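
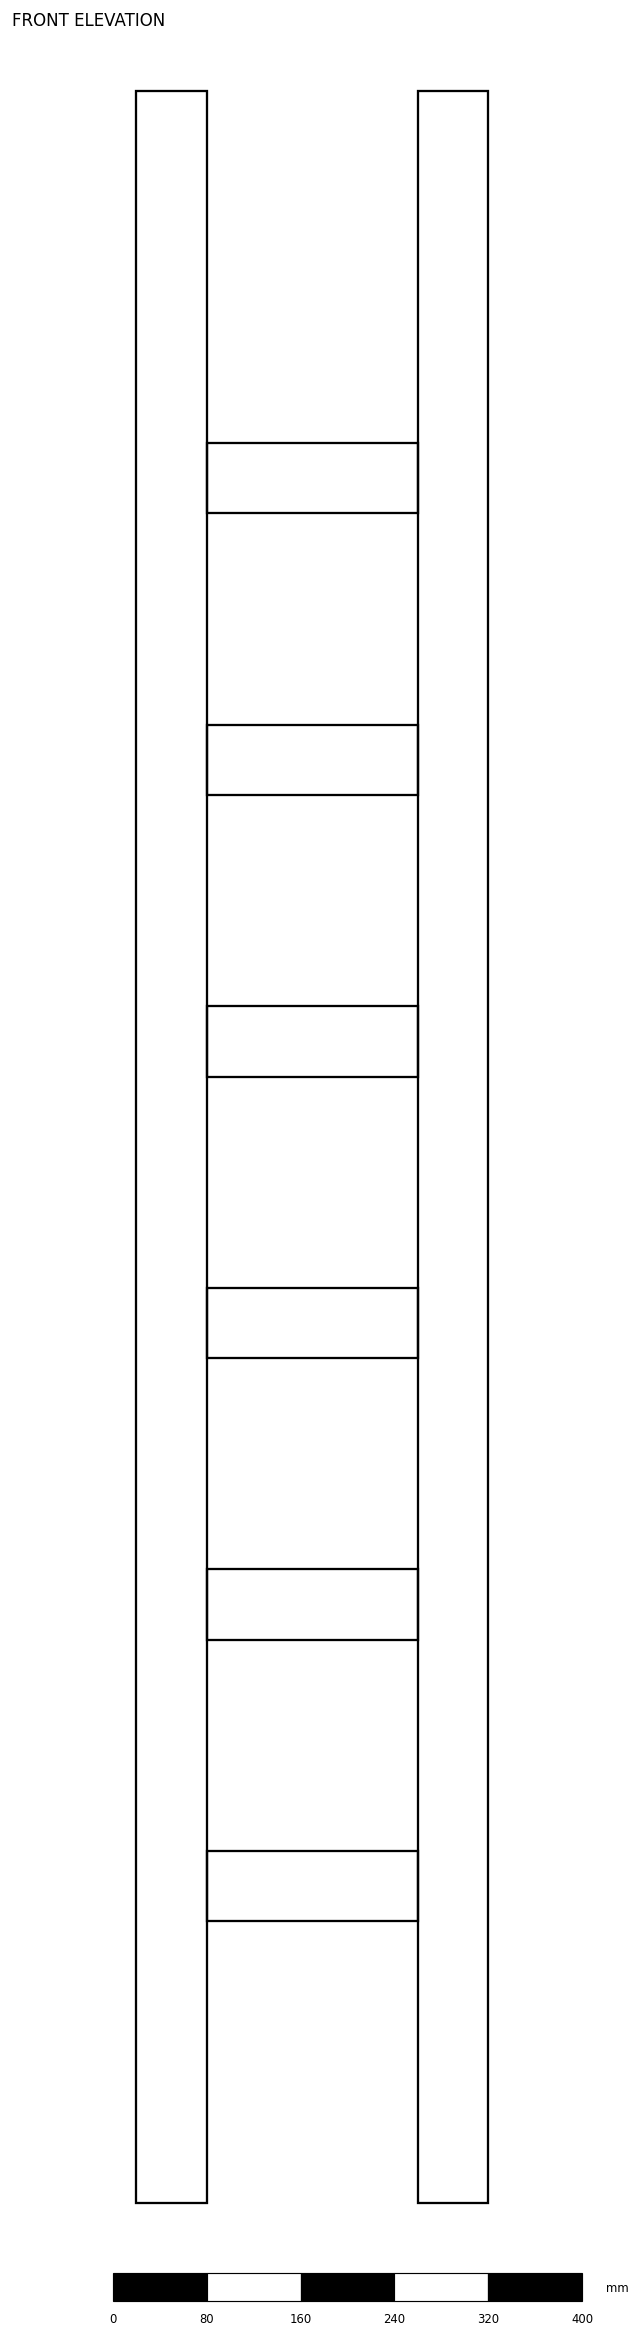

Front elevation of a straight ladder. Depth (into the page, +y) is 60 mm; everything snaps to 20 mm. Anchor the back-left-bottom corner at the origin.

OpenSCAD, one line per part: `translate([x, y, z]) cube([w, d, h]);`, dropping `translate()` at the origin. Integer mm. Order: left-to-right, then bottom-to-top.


cube([60, 60, 1800]);
translate([60, 0, 240]) cube([180, 60, 60]);
translate([60, 0, 480]) cube([180, 60, 60]);
translate([60, 0, 720]) cube([180, 60, 60]);
translate([60, 0, 960]) cube([180, 60, 60]);
translate([60, 0, 1200]) cube([180, 60, 60]);
translate([60, 0, 1440]) cube([180, 60, 60]);
translate([240, 0, 0]) cube([60, 60, 1800]);


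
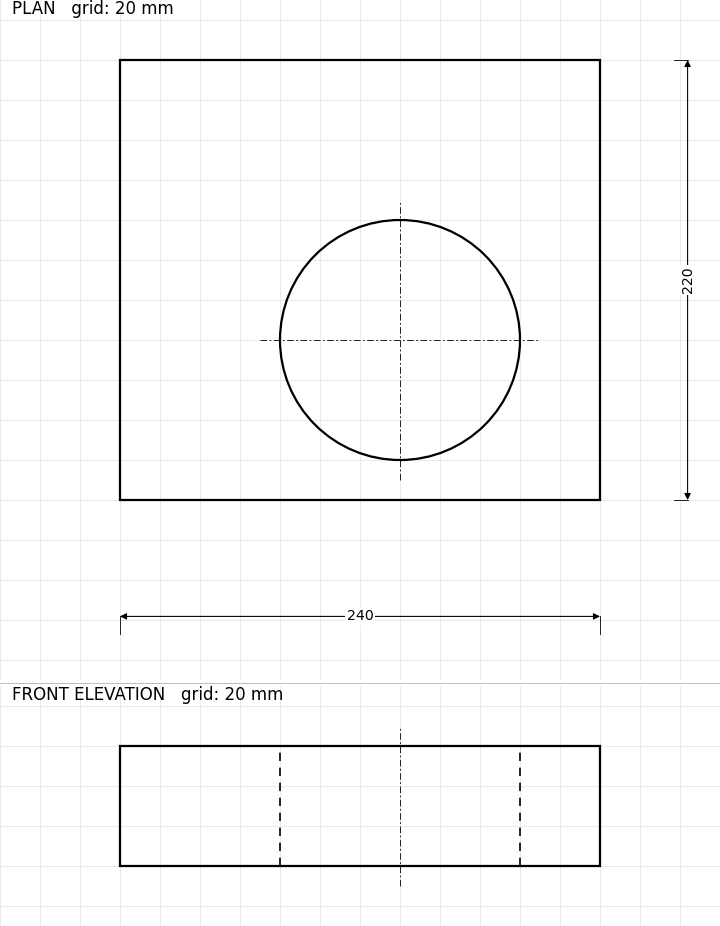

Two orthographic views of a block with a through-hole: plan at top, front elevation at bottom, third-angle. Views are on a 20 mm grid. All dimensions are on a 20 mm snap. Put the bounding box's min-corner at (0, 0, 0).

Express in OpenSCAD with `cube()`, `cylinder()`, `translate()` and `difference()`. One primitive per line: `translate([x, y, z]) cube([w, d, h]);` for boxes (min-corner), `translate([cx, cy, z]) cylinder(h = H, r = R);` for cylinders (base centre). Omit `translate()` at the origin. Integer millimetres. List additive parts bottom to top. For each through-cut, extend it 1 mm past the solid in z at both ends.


difference() {
  cube([240, 220, 60]);
  translate([140, 80, -1]) cylinder(h = 62, r = 60);
}


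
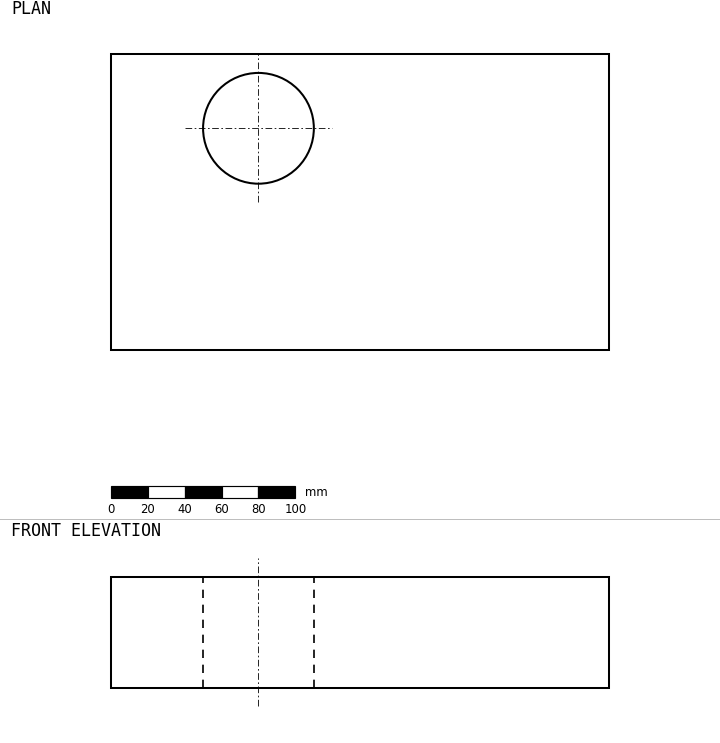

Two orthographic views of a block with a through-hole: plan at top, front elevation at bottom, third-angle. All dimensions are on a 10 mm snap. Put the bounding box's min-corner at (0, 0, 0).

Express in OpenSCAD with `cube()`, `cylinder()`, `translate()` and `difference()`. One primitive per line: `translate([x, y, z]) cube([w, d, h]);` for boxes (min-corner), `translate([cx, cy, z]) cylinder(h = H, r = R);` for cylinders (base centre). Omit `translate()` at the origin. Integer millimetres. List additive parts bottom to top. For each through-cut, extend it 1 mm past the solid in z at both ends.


difference() {
  cube([270, 160, 60]);
  translate([80, 120, -1]) cylinder(h = 62, r = 30);
}


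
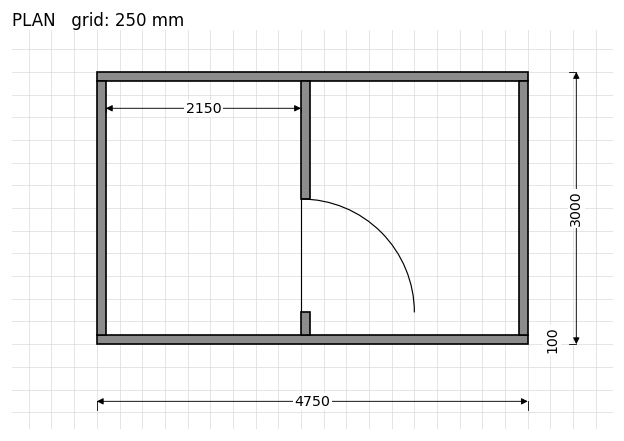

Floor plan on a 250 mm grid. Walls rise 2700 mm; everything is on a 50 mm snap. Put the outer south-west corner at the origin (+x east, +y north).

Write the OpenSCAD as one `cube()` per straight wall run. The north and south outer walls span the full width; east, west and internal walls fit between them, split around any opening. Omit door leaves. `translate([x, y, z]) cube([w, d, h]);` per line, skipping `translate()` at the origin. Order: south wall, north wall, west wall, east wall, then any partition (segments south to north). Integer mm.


cube([4750, 100, 2700]);
translate([0, 2900, 0]) cube([4750, 100, 2700]);
translate([0, 100, 0]) cube([100, 2800, 2700]);
translate([4650, 100, 0]) cube([100, 2800, 2700]);
translate([2250, 100, 0]) cube([100, 250, 2700]);
translate([2250, 1600, 0]) cube([100, 1300, 2700]);


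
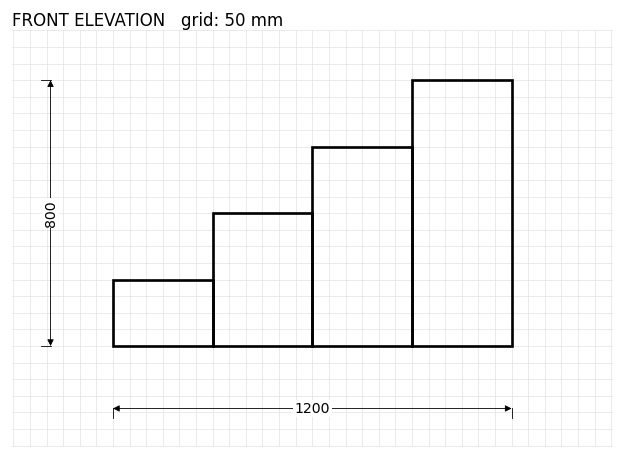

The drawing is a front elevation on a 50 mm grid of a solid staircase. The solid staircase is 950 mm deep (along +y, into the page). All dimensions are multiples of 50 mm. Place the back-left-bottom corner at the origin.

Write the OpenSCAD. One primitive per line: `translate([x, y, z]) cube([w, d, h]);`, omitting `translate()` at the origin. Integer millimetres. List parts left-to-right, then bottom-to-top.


cube([300, 950, 200]);
translate([300, 0, 0]) cube([300, 950, 400]);
translate([600, 0, 0]) cube([300, 950, 600]);
translate([900, 0, 0]) cube([300, 950, 800]);


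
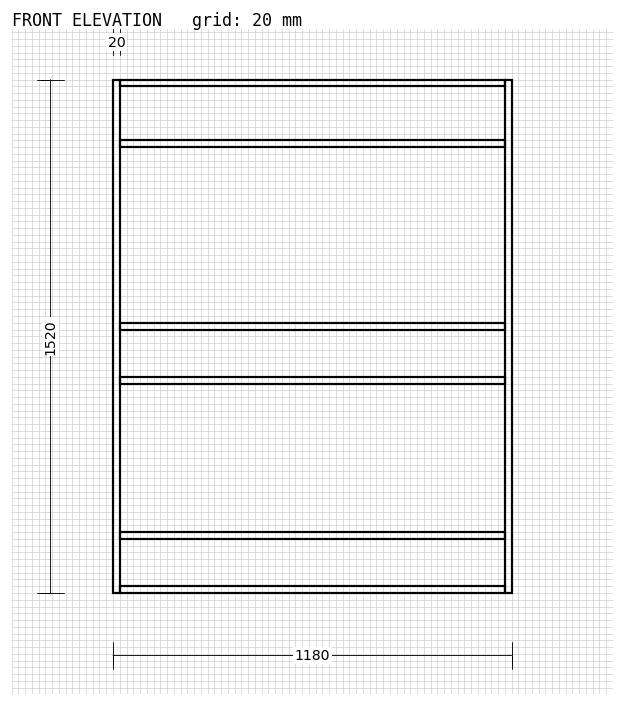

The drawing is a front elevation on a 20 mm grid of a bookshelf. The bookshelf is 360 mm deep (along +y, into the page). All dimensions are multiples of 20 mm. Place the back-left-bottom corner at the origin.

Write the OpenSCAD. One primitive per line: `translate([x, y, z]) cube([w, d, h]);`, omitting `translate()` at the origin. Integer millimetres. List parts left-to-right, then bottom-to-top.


cube([20, 360, 1520]);
translate([20, 0, 0]) cube([1140, 360, 20]);
translate([20, 0, 160]) cube([1140, 360, 20]);
translate([20, 0, 620]) cube([1140, 360, 20]);
translate([20, 0, 780]) cube([1140, 360, 20]);
translate([20, 0, 1320]) cube([1140, 360, 20]);
translate([20, 0, 1500]) cube([1140, 360, 20]);
translate([1160, 0, 0]) cube([20, 360, 1520]);


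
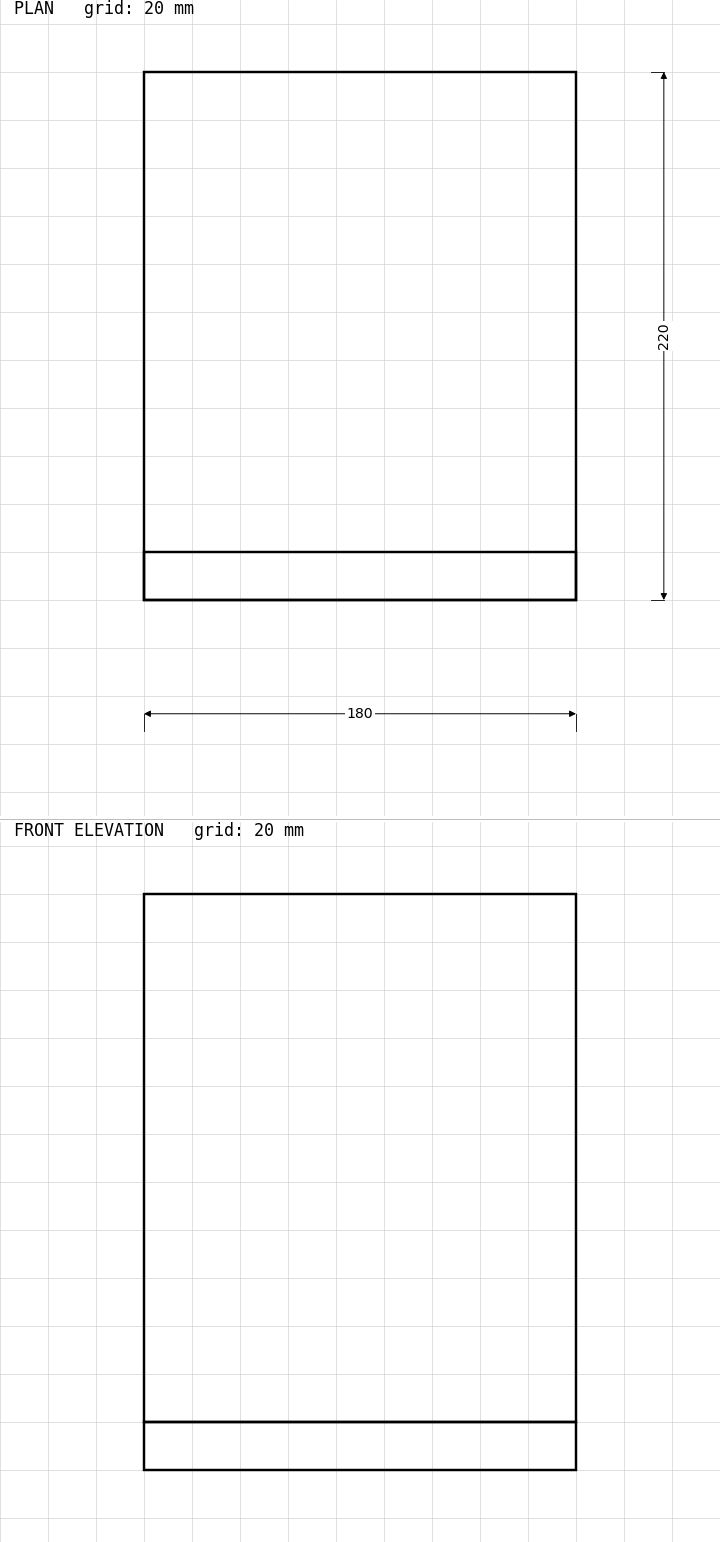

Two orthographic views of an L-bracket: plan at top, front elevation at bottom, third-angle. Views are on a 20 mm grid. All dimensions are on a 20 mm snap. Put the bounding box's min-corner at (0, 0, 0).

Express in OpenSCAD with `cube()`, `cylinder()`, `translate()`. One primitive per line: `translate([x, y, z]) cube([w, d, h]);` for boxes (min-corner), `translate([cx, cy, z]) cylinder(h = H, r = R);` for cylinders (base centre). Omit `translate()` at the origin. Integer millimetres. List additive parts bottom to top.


cube([180, 220, 20]);
translate([0, 0, 20]) cube([180, 20, 220]);


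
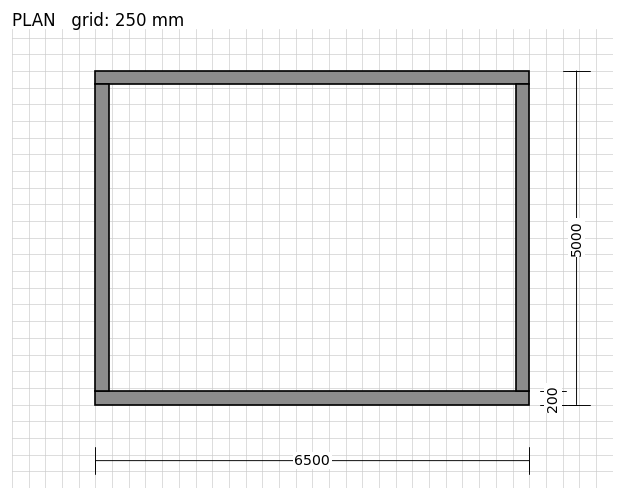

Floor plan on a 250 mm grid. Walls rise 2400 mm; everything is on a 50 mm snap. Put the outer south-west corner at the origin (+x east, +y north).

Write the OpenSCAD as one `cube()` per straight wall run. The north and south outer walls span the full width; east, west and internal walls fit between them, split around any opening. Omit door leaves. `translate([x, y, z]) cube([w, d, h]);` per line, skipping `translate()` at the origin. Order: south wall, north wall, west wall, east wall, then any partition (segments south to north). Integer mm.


cube([6500, 200, 2400]);
translate([0, 4800, 0]) cube([6500, 200, 2400]);
translate([0, 200, 0]) cube([200, 4600, 2400]);
translate([6300, 200, 0]) cube([200, 4600, 2400]);


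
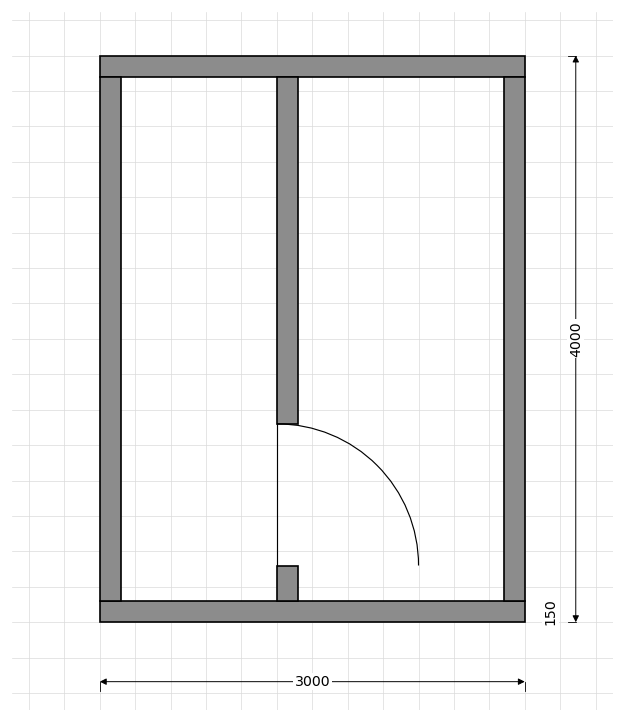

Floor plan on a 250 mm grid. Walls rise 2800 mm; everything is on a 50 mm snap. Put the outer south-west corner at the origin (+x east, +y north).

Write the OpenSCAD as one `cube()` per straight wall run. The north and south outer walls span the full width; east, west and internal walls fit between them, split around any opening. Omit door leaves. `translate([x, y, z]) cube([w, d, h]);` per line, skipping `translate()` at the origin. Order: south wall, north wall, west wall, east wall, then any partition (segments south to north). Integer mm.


cube([3000, 150, 2800]);
translate([0, 3850, 0]) cube([3000, 150, 2800]);
translate([0, 150, 0]) cube([150, 3700, 2800]);
translate([2850, 150, 0]) cube([150, 3700, 2800]);
translate([1250, 150, 0]) cube([150, 250, 2800]);
translate([1250, 1400, 0]) cube([150, 2450, 2800]);


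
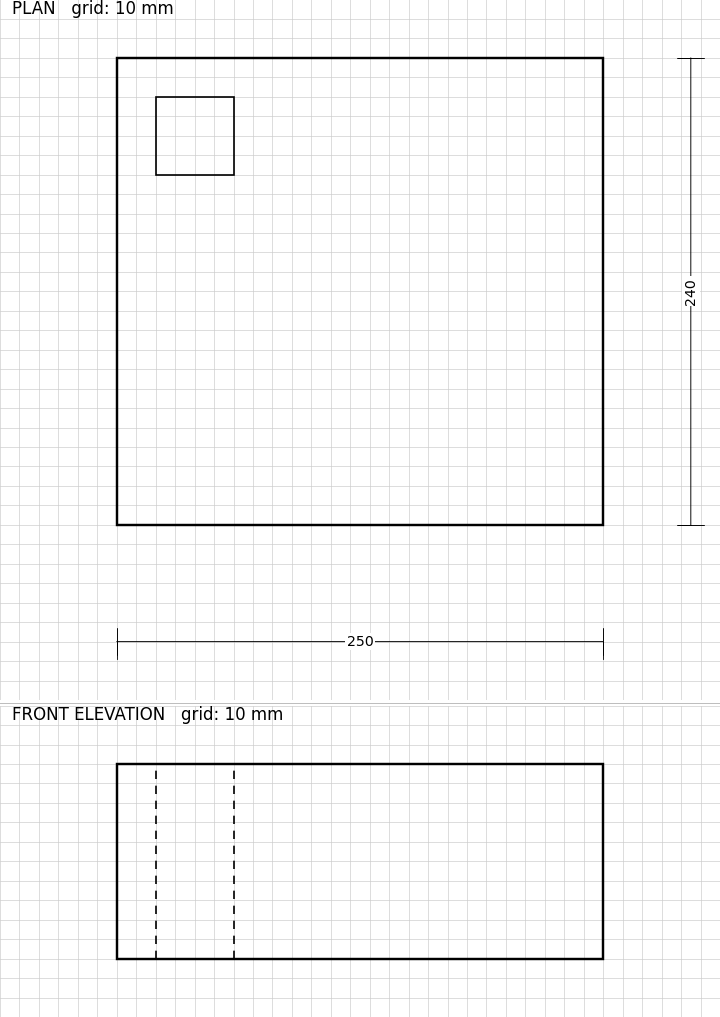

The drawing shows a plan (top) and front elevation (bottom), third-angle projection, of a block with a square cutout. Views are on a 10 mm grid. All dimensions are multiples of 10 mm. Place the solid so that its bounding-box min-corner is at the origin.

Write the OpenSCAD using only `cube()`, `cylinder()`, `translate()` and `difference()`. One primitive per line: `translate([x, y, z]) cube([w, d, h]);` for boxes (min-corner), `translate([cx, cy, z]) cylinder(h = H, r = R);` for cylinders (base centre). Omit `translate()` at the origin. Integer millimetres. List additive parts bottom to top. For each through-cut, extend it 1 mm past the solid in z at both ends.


difference() {
  cube([250, 240, 100]);
  translate([20, 180, -1]) cube([40, 40, 102]);
}


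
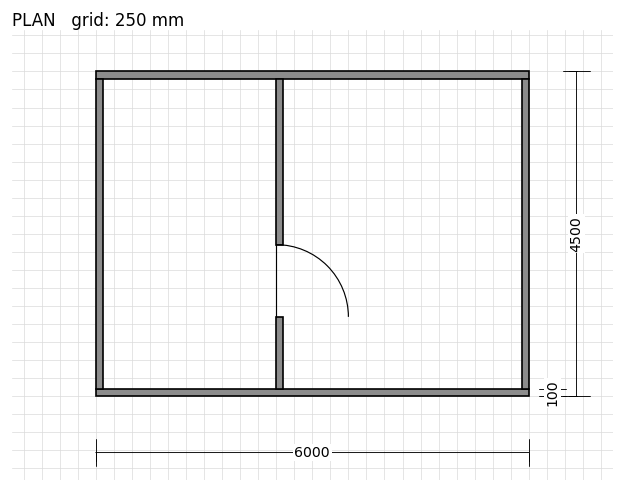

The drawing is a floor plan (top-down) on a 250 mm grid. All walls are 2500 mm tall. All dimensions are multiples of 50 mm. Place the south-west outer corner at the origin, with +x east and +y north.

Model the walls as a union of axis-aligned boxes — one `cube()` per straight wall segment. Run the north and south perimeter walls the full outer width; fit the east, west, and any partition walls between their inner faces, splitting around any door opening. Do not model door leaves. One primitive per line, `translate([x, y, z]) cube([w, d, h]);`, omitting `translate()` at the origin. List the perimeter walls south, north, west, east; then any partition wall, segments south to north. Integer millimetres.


cube([6000, 100, 2500]);
translate([0, 4400, 0]) cube([6000, 100, 2500]);
translate([0, 100, 0]) cube([100, 4300, 2500]);
translate([5900, 100, 0]) cube([100, 4300, 2500]);
translate([2500, 100, 0]) cube([100, 1000, 2500]);
translate([2500, 2100, 0]) cube([100, 2300, 2500]);


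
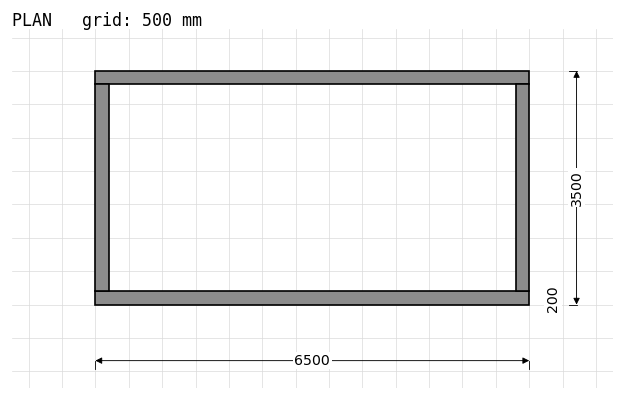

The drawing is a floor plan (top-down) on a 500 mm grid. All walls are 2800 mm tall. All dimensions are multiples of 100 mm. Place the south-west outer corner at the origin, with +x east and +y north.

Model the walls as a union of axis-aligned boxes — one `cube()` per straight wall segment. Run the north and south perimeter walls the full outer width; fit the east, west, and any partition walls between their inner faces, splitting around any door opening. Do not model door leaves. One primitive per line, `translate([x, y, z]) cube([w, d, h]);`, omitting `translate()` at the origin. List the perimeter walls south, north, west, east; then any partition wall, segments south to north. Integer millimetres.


cube([6500, 200, 2800]);
translate([0, 3300, 0]) cube([6500, 200, 2800]);
translate([0, 200, 0]) cube([200, 3100, 2800]);
translate([6300, 200, 0]) cube([200, 3100, 2800]);


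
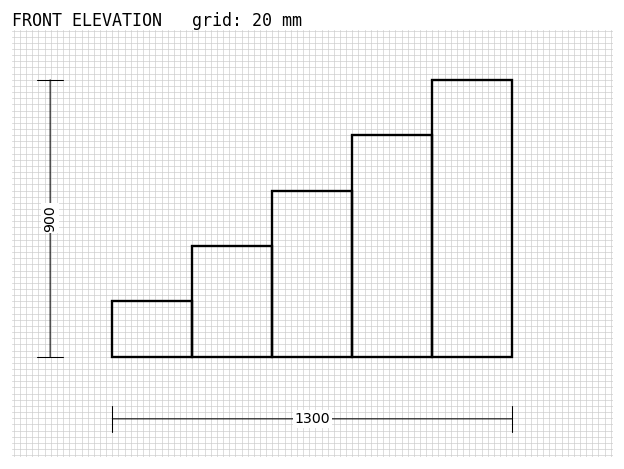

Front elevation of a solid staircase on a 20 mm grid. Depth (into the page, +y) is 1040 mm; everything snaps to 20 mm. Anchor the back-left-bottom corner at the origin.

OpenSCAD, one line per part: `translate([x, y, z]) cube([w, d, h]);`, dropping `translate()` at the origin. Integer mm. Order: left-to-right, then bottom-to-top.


cube([260, 1040, 180]);
translate([260, 0, 0]) cube([260, 1040, 360]);
translate([520, 0, 0]) cube([260, 1040, 540]);
translate([780, 0, 0]) cube([260, 1040, 720]);
translate([1040, 0, 0]) cube([260, 1040, 900]);


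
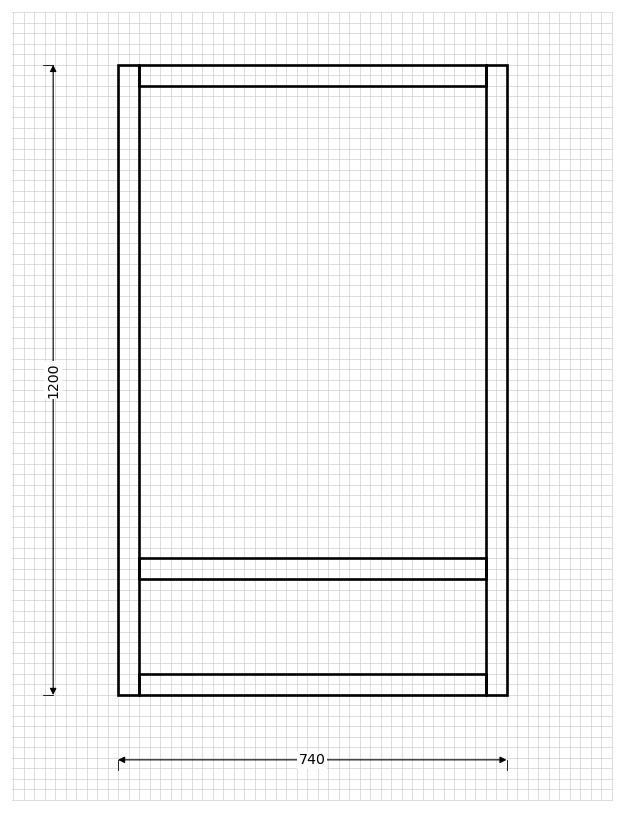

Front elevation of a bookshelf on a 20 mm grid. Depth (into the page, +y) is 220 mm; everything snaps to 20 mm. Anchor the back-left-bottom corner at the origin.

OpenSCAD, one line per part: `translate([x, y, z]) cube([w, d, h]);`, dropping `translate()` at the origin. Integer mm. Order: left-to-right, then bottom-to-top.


cube([40, 220, 1200]);
translate([40, 0, 0]) cube([660, 220, 40]);
translate([40, 0, 220]) cube([660, 220, 40]);
translate([40, 0, 1160]) cube([660, 220, 40]);
translate([700, 0, 0]) cube([40, 220, 1200]);


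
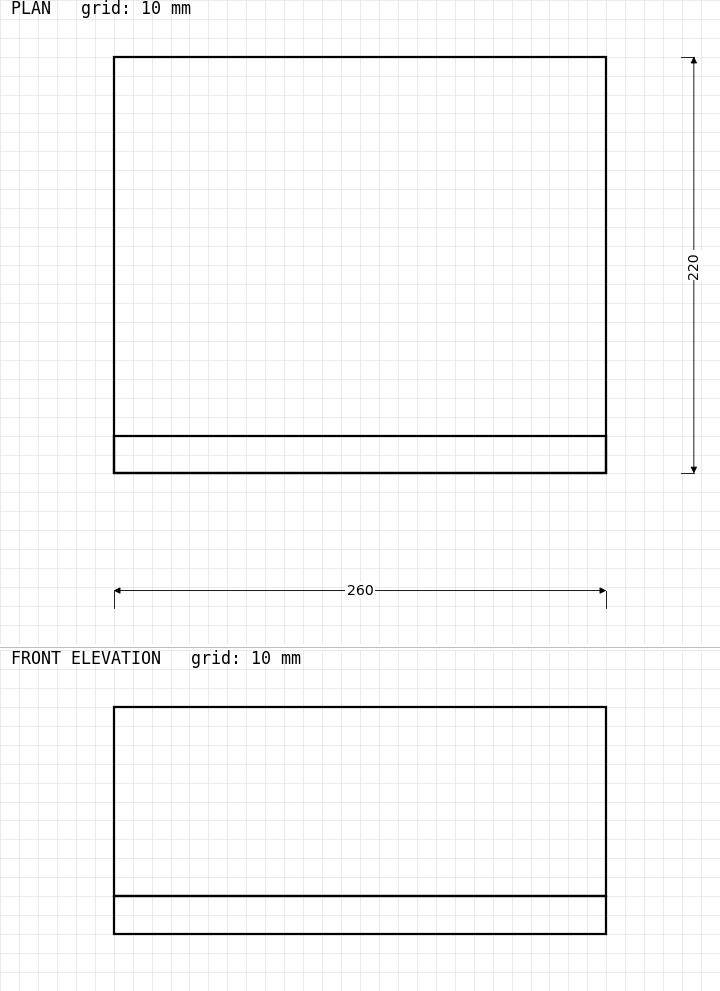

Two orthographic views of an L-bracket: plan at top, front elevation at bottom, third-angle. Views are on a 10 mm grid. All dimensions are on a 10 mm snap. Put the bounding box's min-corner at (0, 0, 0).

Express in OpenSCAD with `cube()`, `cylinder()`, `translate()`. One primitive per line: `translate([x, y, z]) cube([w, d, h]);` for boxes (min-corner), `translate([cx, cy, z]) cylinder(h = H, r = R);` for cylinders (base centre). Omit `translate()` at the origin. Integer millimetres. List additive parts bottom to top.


cube([260, 220, 20]);
translate([0, 0, 20]) cube([260, 20, 100]);


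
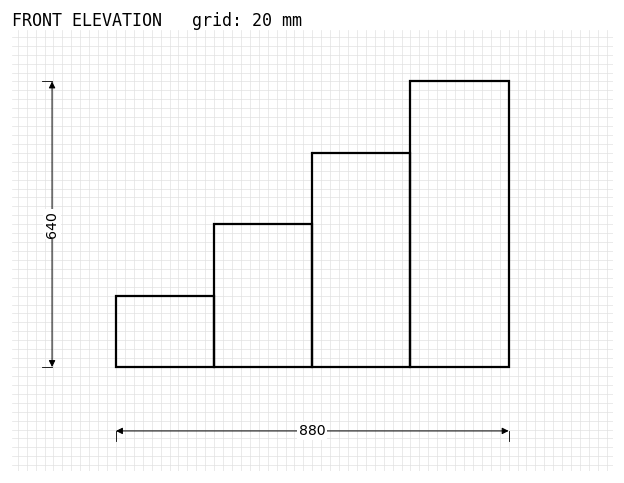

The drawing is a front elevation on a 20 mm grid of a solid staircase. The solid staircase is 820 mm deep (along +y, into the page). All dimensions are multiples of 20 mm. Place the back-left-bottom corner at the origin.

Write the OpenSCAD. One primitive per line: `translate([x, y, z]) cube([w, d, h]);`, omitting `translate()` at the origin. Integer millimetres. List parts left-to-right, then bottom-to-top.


cube([220, 820, 160]);
translate([220, 0, 0]) cube([220, 820, 320]);
translate([440, 0, 0]) cube([220, 820, 480]);
translate([660, 0, 0]) cube([220, 820, 640]);


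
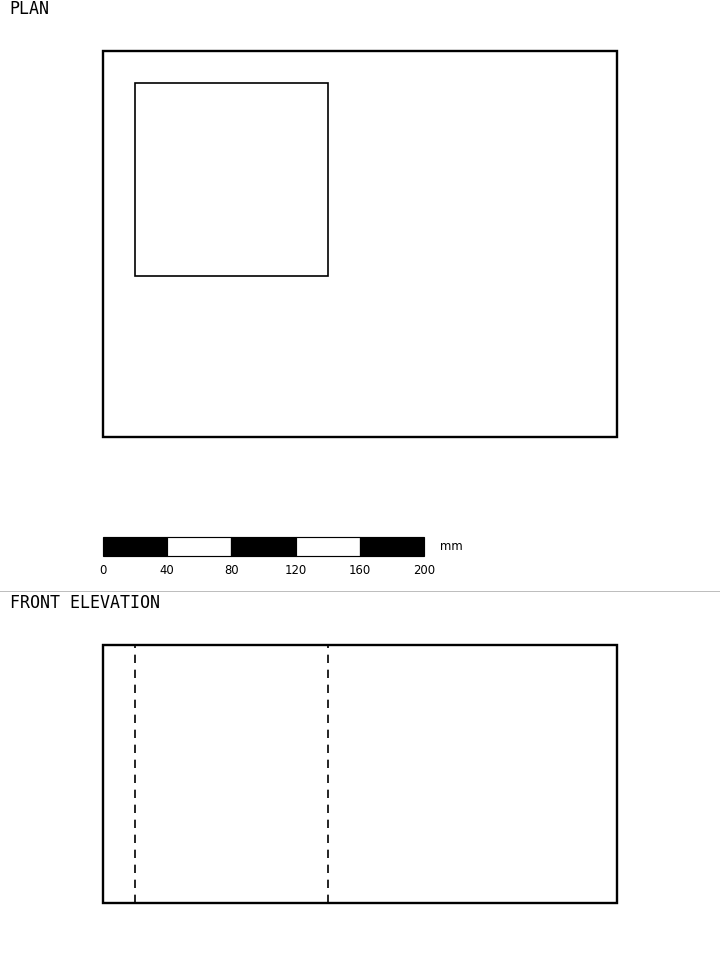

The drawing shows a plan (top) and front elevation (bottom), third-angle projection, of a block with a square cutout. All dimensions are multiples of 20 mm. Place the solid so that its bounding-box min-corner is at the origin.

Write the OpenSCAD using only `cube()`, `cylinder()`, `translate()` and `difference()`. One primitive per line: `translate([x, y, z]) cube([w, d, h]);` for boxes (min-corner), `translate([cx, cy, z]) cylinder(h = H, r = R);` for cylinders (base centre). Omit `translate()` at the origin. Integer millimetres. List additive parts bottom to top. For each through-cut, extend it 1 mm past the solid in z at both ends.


difference() {
  cube([320, 240, 160]);
  translate([20, 100, -1]) cube([120, 120, 162]);
}


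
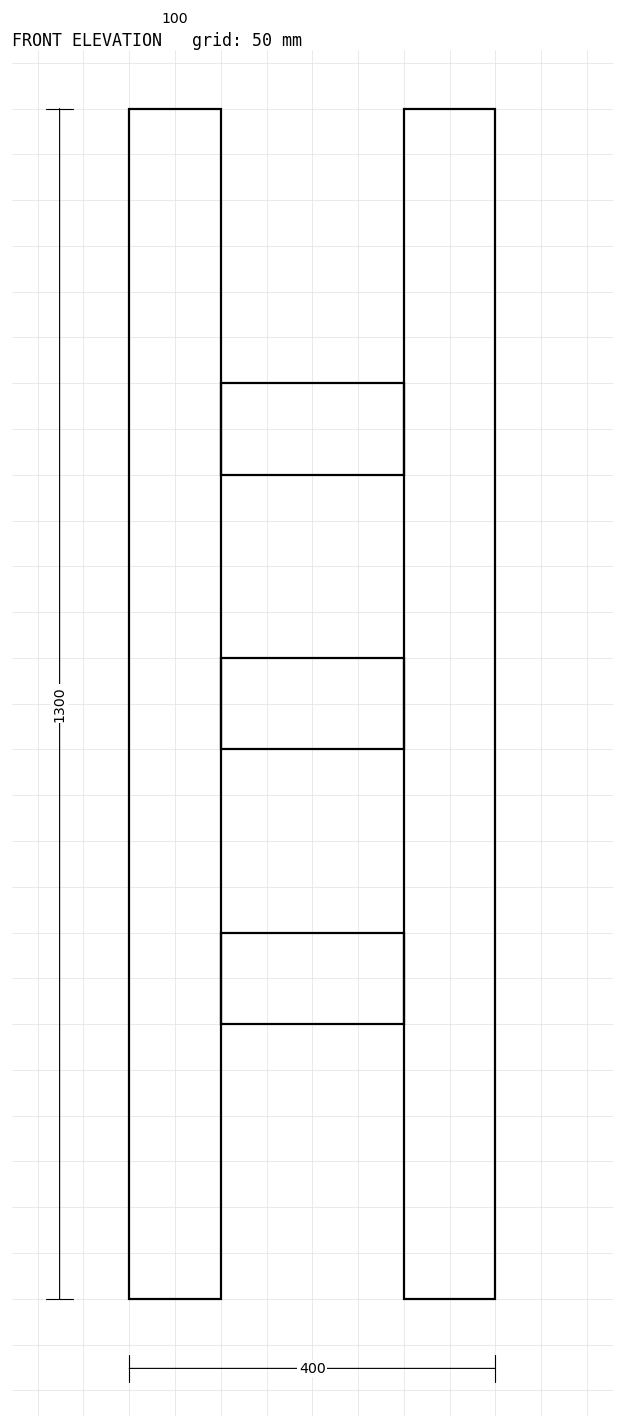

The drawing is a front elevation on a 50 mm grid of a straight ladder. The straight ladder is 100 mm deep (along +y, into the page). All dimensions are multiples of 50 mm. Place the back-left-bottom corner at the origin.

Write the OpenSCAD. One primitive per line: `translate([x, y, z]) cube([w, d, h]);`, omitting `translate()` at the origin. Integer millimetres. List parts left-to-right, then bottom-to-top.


cube([100, 100, 1300]);
translate([100, 0, 300]) cube([200, 100, 100]);
translate([100, 0, 600]) cube([200, 100, 100]);
translate([100, 0, 900]) cube([200, 100, 100]);
translate([300, 0, 0]) cube([100, 100, 1300]);


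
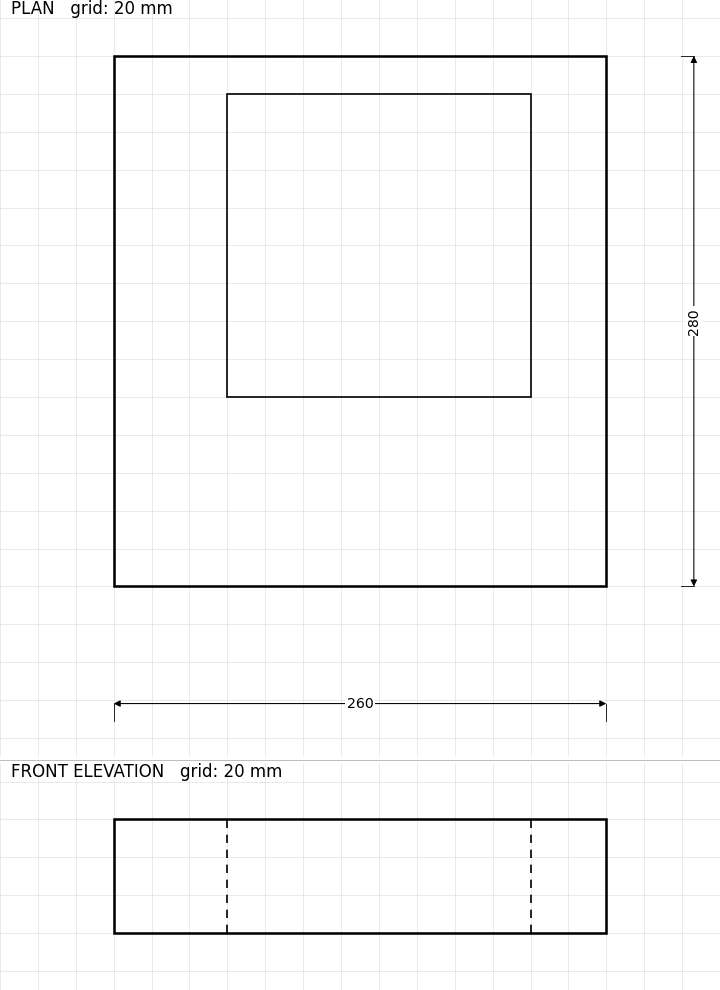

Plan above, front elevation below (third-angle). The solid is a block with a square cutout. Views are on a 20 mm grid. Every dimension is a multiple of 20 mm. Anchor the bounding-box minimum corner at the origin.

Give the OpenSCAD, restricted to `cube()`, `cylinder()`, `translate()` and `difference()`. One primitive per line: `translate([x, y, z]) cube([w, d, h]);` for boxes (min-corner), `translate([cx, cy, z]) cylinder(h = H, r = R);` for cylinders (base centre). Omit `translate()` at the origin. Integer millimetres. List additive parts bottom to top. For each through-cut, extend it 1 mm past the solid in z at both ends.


difference() {
  cube([260, 280, 60]);
  translate([60, 100, -1]) cube([160, 160, 62]);
}


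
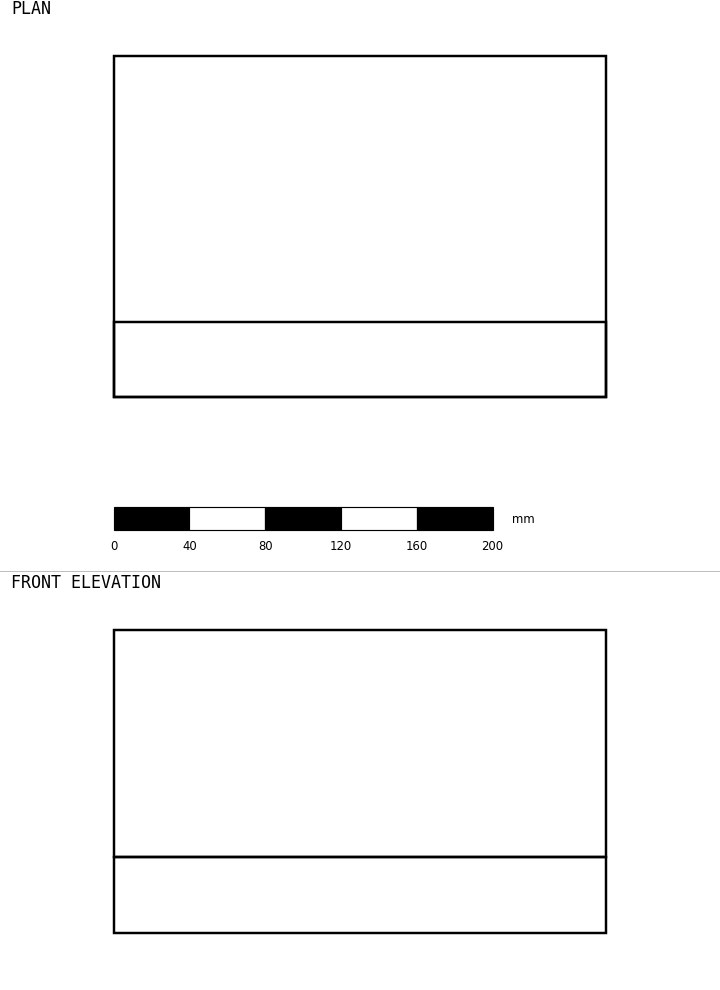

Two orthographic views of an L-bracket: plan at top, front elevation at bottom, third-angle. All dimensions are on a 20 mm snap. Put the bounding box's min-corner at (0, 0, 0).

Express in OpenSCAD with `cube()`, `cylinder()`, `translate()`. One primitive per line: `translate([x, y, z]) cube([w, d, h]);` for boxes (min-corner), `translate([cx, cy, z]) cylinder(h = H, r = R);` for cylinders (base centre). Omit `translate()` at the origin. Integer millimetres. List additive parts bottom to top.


cube([260, 180, 40]);
translate([0, 0, 40]) cube([260, 40, 120]);


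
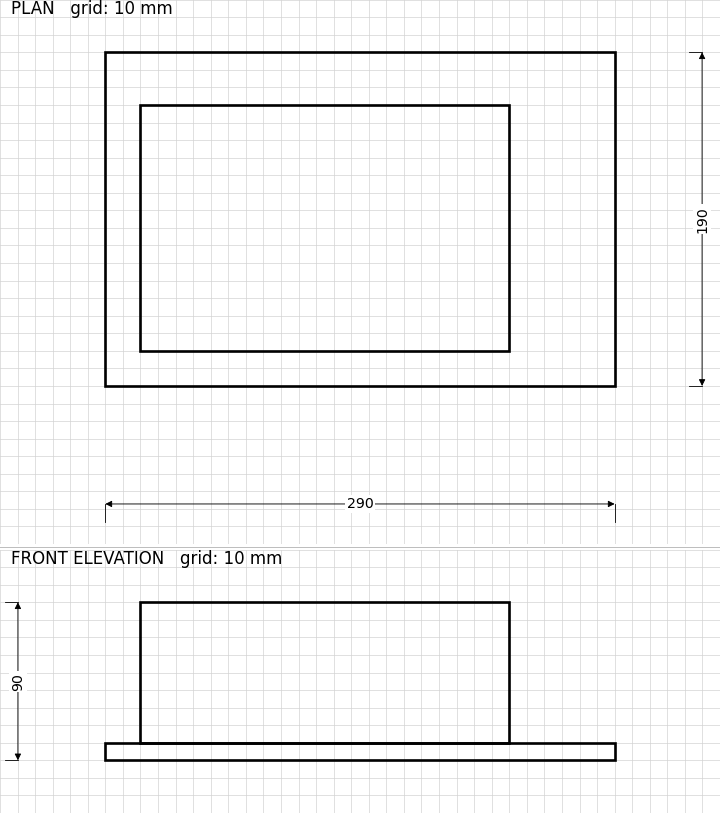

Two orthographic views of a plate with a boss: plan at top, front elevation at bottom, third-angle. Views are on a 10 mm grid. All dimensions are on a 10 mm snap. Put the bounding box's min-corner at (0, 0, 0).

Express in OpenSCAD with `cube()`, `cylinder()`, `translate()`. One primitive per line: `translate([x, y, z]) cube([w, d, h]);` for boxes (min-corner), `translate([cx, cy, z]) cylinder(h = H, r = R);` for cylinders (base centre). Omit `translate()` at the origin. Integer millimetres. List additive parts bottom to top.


cube([290, 190, 10]);
translate([20, 20, 10]) cube([210, 140, 80]);


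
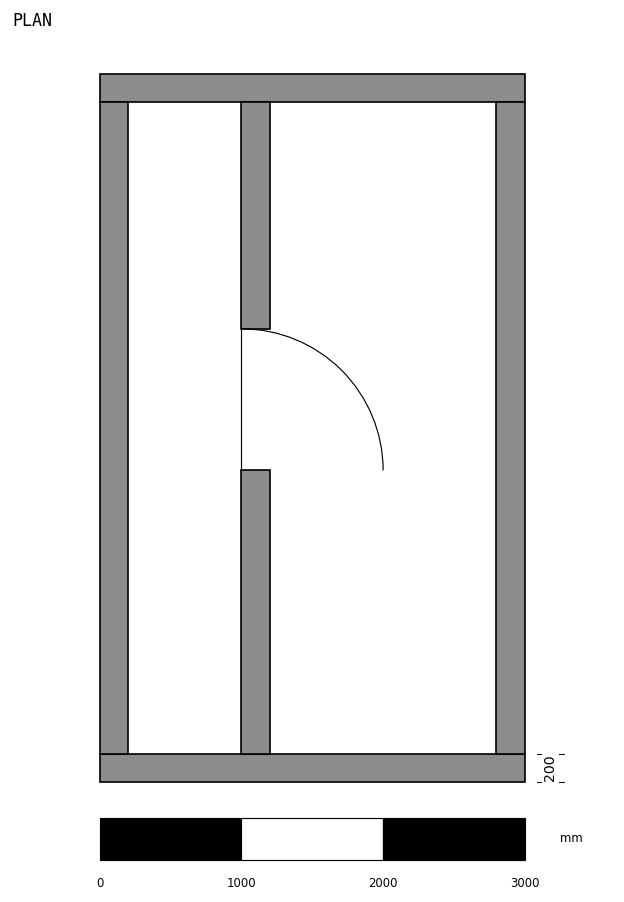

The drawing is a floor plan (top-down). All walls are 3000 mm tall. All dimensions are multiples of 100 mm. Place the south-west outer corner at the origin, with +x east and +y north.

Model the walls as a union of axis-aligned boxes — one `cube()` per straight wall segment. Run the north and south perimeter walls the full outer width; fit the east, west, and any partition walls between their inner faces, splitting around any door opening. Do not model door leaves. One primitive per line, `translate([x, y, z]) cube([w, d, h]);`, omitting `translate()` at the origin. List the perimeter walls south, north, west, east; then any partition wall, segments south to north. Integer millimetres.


cube([3000, 200, 3000]);
translate([0, 4800, 0]) cube([3000, 200, 3000]);
translate([0, 200, 0]) cube([200, 4600, 3000]);
translate([2800, 200, 0]) cube([200, 4600, 3000]);
translate([1000, 200, 0]) cube([200, 2000, 3000]);
translate([1000, 3200, 0]) cube([200, 1600, 3000]);


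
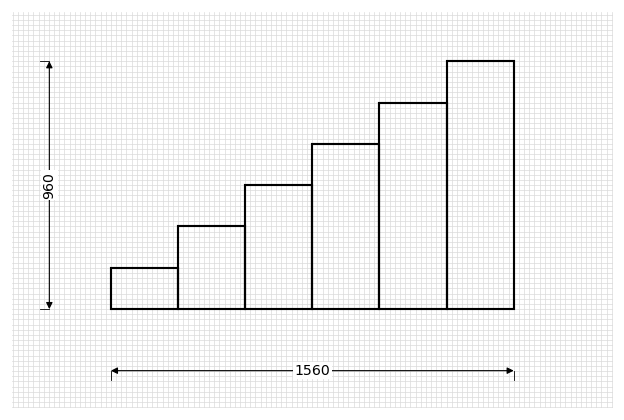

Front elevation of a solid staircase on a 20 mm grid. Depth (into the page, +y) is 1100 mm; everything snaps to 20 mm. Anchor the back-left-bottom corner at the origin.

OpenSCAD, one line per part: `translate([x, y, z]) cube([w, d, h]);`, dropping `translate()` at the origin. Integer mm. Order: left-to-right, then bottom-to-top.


cube([260, 1100, 160]);
translate([260, 0, 0]) cube([260, 1100, 320]);
translate([520, 0, 0]) cube([260, 1100, 480]);
translate([780, 0, 0]) cube([260, 1100, 640]);
translate([1040, 0, 0]) cube([260, 1100, 800]);
translate([1300, 0, 0]) cube([260, 1100, 960]);


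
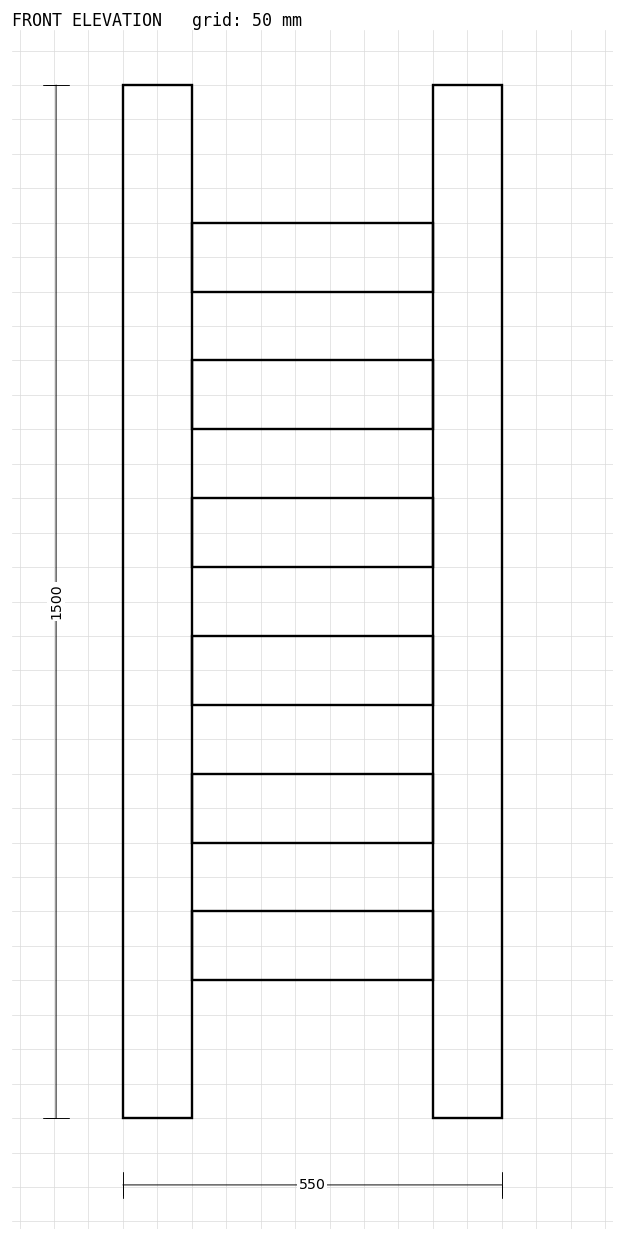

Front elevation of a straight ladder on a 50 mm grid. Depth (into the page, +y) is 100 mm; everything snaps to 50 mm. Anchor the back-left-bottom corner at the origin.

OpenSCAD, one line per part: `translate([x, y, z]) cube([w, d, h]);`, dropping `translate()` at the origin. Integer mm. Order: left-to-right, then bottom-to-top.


cube([100, 100, 1500]);
translate([100, 0, 200]) cube([350, 100, 100]);
translate([100, 0, 400]) cube([350, 100, 100]);
translate([100, 0, 600]) cube([350, 100, 100]);
translate([100, 0, 800]) cube([350, 100, 100]);
translate([100, 0, 1000]) cube([350, 100, 100]);
translate([100, 0, 1200]) cube([350, 100, 100]);
translate([450, 0, 0]) cube([100, 100, 1500]);


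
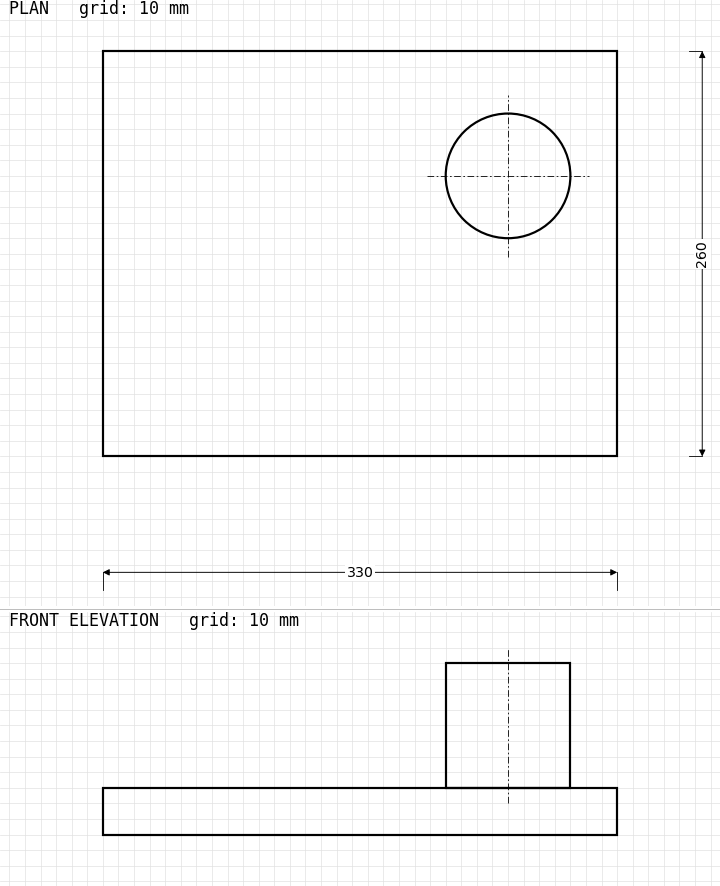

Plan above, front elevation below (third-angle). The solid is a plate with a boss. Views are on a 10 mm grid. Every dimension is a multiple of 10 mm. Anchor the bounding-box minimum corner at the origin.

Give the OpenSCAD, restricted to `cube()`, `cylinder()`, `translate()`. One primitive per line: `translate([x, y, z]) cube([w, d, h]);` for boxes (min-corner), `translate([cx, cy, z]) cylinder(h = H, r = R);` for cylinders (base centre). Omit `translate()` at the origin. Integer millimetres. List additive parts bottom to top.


cube([330, 260, 30]);
translate([260, 180, 30]) cylinder(h = 80, r = 40);


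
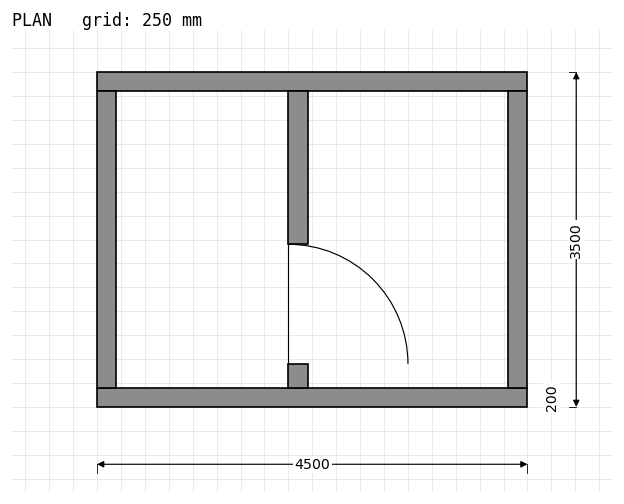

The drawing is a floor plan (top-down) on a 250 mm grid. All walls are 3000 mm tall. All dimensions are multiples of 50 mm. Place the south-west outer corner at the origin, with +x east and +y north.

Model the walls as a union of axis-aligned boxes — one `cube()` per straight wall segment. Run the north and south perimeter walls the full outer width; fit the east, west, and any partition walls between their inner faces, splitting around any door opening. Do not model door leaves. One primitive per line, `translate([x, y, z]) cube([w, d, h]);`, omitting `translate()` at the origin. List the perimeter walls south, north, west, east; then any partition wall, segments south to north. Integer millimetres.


cube([4500, 200, 3000]);
translate([0, 3300, 0]) cube([4500, 200, 3000]);
translate([0, 200, 0]) cube([200, 3100, 3000]);
translate([4300, 200, 0]) cube([200, 3100, 3000]);
translate([2000, 200, 0]) cube([200, 250, 3000]);
translate([2000, 1700, 0]) cube([200, 1600, 3000]);


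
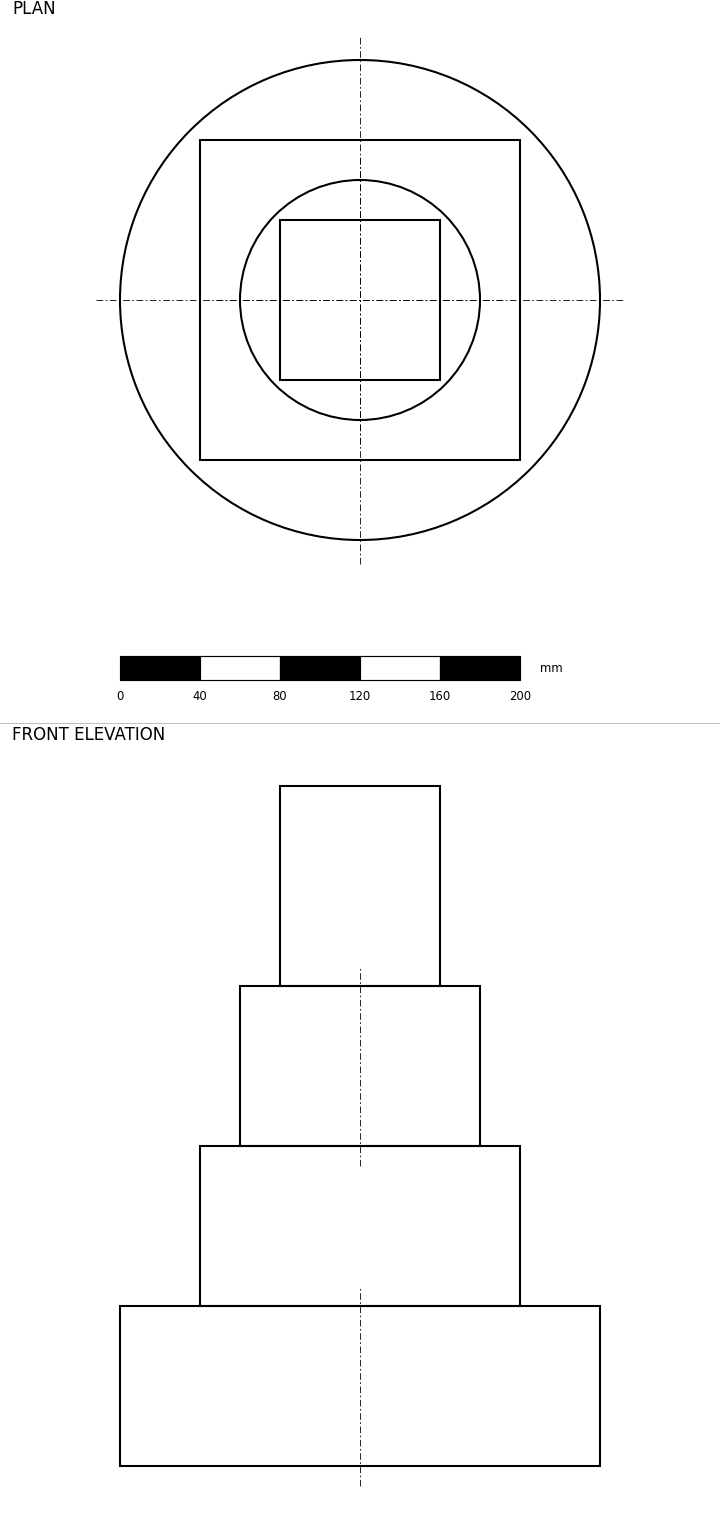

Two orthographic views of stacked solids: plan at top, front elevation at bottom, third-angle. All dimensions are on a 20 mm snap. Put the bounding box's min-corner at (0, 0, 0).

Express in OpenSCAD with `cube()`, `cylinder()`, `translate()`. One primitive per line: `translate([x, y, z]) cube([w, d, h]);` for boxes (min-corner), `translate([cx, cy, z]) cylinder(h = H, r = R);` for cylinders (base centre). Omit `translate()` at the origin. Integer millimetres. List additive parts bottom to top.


translate([120, 120, 0]) cylinder(h = 80, r = 120);
translate([40, 40, 80]) cube([160, 160, 80]);
translate([120, 120, 160]) cylinder(h = 80, r = 60);
translate([80, 80, 240]) cube([80, 80, 100]);


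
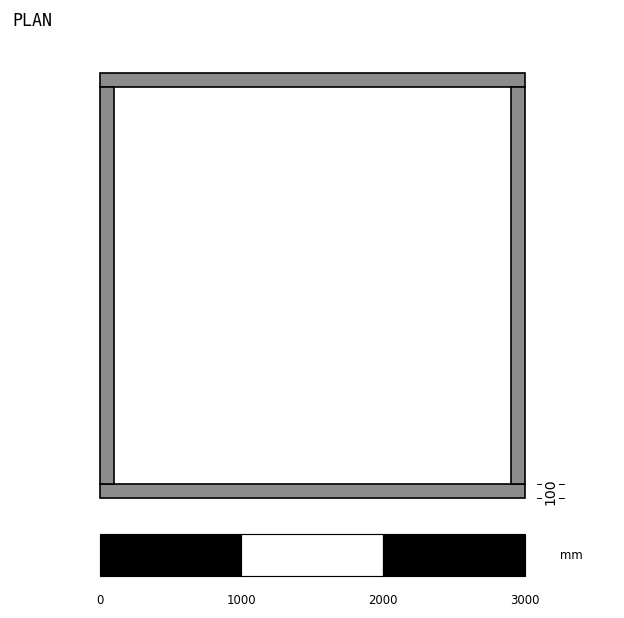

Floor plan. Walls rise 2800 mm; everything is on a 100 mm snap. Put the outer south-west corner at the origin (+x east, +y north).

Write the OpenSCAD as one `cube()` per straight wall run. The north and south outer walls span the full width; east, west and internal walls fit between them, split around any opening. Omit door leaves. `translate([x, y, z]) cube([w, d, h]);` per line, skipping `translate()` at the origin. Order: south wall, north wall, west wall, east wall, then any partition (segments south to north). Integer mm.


cube([3000, 100, 2800]);
translate([0, 2900, 0]) cube([3000, 100, 2800]);
translate([0, 100, 0]) cube([100, 2800, 2800]);
translate([2900, 100, 0]) cube([100, 2800, 2800]);


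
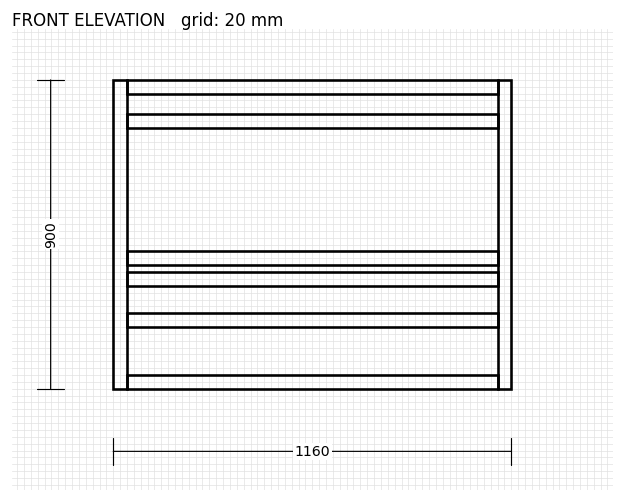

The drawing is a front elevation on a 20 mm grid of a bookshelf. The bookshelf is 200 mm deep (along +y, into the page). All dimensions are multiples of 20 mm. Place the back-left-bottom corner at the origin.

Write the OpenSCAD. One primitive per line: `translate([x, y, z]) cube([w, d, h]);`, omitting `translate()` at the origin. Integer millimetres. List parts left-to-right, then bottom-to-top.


cube([40, 200, 900]);
translate([40, 0, 0]) cube([1080, 200, 40]);
translate([40, 0, 180]) cube([1080, 200, 40]);
translate([40, 0, 300]) cube([1080, 200, 40]);
translate([40, 0, 360]) cube([1080, 200, 40]);
translate([40, 0, 760]) cube([1080, 200, 40]);
translate([40, 0, 860]) cube([1080, 200, 40]);
translate([1120, 0, 0]) cube([40, 200, 900]);


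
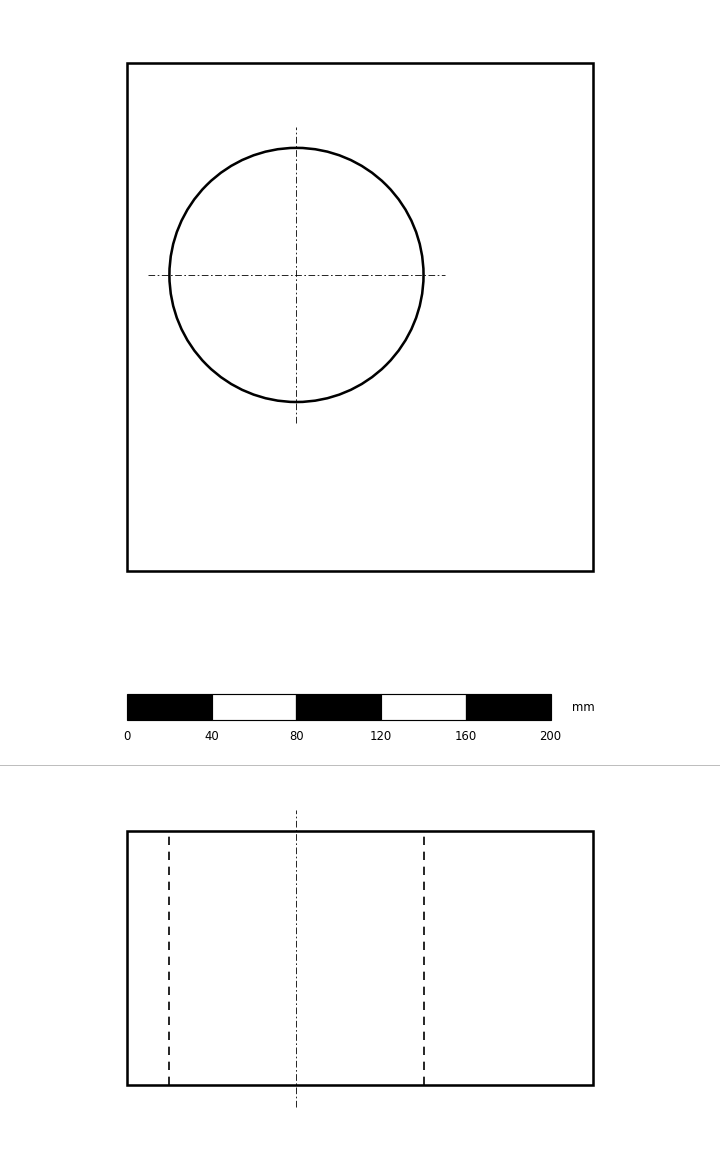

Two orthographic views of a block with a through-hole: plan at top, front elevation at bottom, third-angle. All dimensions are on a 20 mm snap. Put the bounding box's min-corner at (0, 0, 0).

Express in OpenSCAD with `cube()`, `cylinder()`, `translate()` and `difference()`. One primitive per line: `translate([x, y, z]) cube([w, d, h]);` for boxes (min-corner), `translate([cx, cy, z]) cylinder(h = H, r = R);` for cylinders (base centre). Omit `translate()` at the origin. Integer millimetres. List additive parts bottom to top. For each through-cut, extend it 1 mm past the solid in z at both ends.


difference() {
  cube([220, 240, 120]);
  translate([80, 140, -1]) cylinder(h = 122, r = 60);
}


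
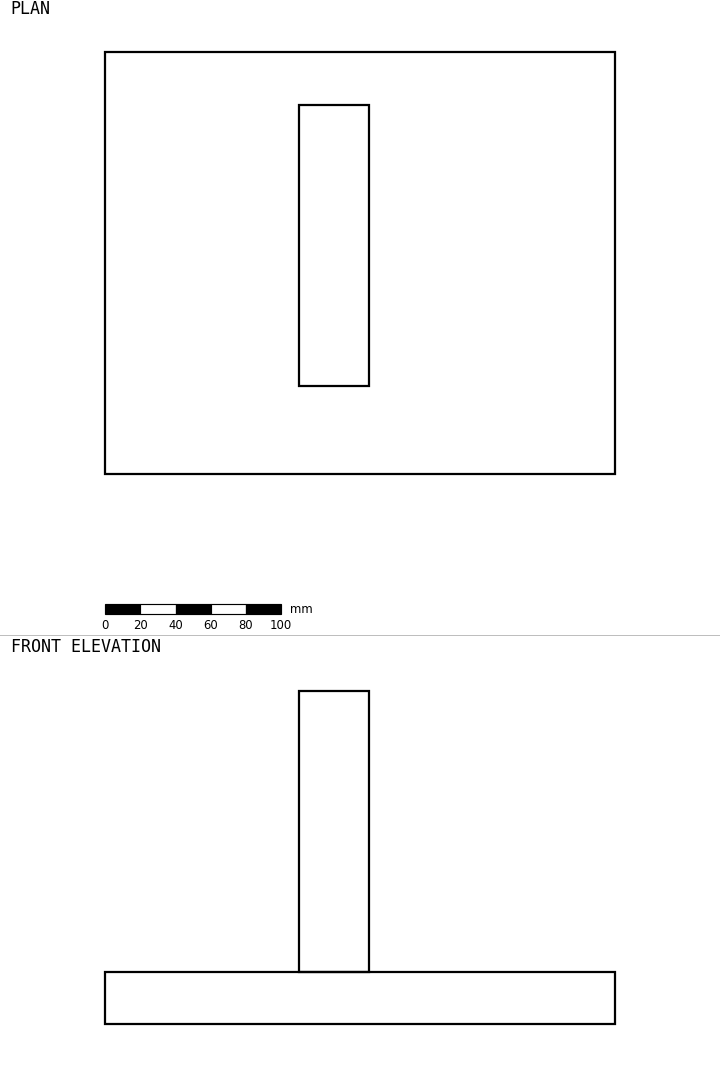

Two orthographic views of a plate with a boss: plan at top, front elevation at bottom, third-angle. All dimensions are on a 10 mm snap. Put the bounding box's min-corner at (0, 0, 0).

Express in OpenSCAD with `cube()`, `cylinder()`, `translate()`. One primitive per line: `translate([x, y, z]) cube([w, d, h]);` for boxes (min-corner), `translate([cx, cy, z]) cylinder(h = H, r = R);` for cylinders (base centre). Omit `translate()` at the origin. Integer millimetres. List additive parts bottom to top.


cube([290, 240, 30]);
translate([110, 50, 30]) cube([40, 160, 160]);


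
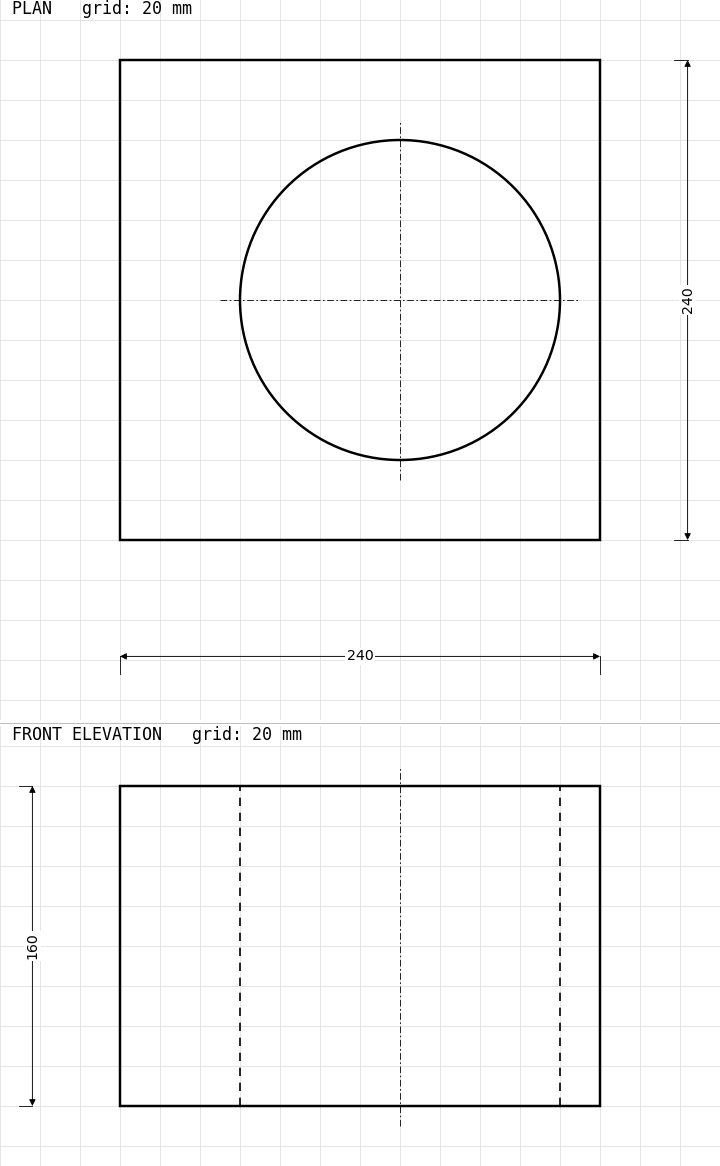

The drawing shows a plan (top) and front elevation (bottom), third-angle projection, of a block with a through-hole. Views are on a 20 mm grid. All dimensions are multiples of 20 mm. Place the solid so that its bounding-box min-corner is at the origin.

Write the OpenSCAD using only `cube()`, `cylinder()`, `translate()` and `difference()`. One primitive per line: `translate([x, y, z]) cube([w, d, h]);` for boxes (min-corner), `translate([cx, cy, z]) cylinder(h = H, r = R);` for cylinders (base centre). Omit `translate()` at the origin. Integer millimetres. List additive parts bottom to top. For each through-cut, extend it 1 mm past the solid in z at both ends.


difference() {
  cube([240, 240, 160]);
  translate([140, 120, -1]) cylinder(h = 162, r = 80);
}


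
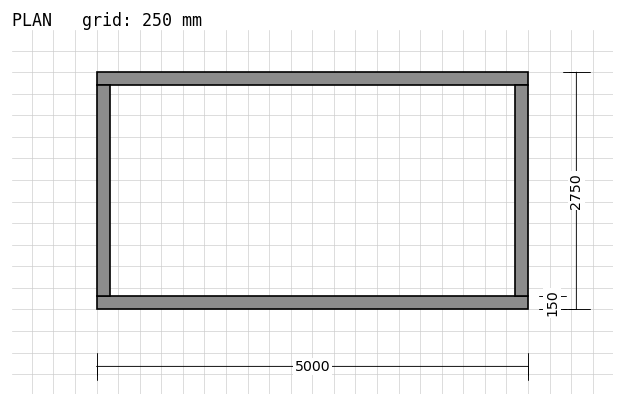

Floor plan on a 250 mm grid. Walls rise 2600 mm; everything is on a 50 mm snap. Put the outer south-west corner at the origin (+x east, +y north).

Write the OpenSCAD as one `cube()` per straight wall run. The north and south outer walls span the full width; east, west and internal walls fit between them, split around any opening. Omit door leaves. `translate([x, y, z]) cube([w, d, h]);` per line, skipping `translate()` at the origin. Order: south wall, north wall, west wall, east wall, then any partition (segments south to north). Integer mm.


cube([5000, 150, 2600]);
translate([0, 2600, 0]) cube([5000, 150, 2600]);
translate([0, 150, 0]) cube([150, 2450, 2600]);
translate([4850, 150, 0]) cube([150, 2450, 2600]);


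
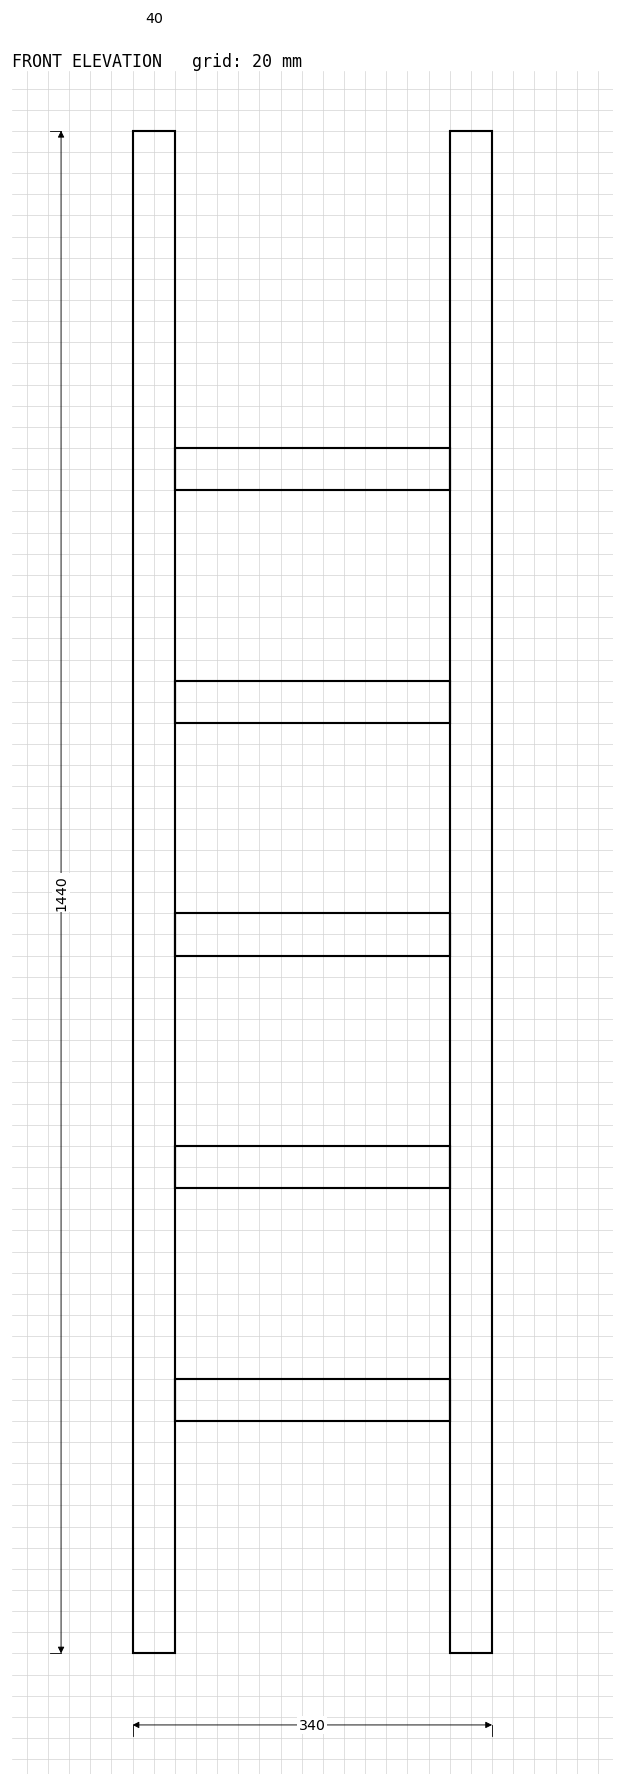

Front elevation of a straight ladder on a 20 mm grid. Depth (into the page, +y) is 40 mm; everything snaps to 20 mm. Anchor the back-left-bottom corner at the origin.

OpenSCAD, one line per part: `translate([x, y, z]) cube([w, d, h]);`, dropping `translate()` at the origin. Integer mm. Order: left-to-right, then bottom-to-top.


cube([40, 40, 1440]);
translate([40, 0, 220]) cube([260, 40, 40]);
translate([40, 0, 440]) cube([260, 40, 40]);
translate([40, 0, 660]) cube([260, 40, 40]);
translate([40, 0, 880]) cube([260, 40, 40]);
translate([40, 0, 1100]) cube([260, 40, 40]);
translate([300, 0, 0]) cube([40, 40, 1440]);


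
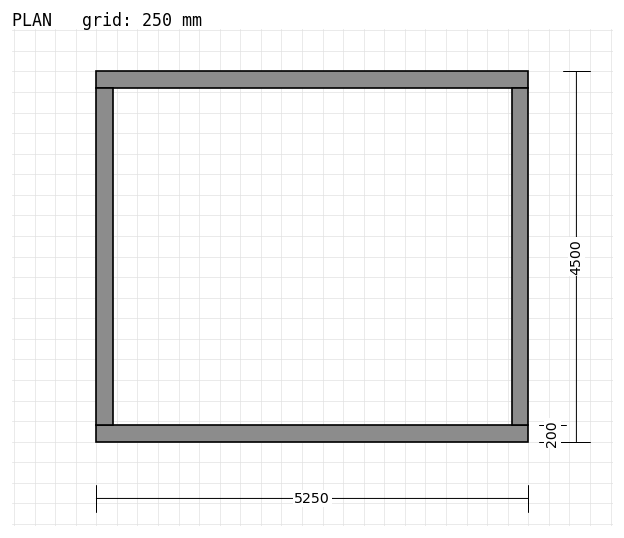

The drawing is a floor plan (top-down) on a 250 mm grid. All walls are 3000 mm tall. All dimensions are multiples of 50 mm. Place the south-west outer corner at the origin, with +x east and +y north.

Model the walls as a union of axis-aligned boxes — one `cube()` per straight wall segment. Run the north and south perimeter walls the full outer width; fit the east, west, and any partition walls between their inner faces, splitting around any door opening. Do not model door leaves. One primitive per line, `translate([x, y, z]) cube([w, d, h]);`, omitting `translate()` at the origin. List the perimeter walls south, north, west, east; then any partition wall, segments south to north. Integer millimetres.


cube([5250, 200, 3000]);
translate([0, 4300, 0]) cube([5250, 200, 3000]);
translate([0, 200, 0]) cube([200, 4100, 3000]);
translate([5050, 200, 0]) cube([200, 4100, 3000]);


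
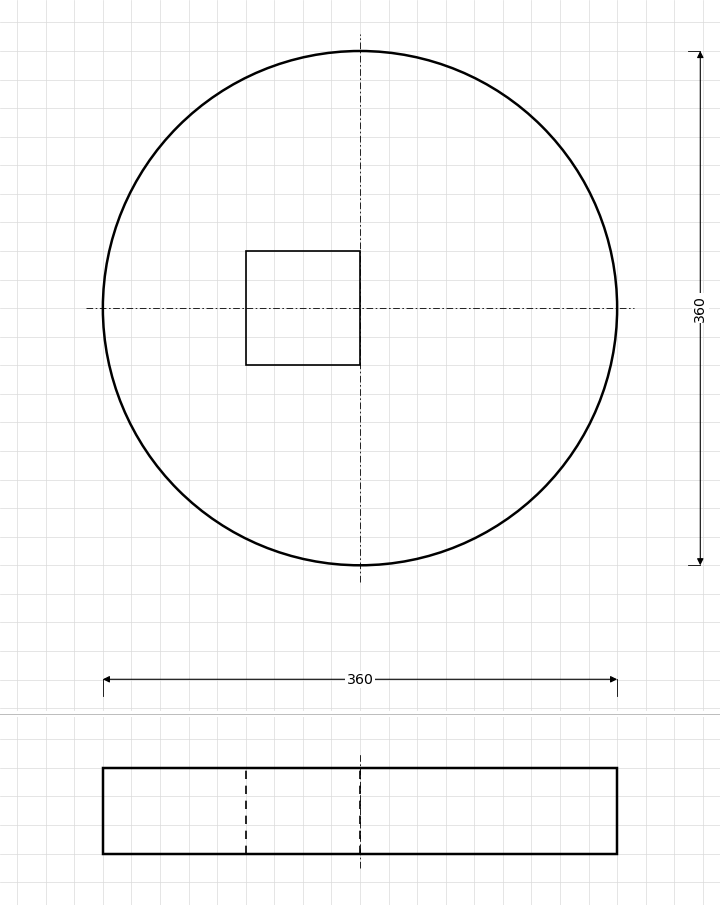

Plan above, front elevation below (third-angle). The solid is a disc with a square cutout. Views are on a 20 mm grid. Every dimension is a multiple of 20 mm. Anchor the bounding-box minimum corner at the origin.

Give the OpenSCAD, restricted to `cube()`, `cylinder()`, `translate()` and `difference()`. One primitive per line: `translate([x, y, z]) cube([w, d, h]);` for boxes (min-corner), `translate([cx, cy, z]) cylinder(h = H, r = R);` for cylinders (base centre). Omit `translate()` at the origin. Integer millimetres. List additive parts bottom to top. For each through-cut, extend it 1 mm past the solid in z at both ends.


difference() {
  translate([180, 180, 0]) cylinder(h = 60, r = 180);
  translate([100, 140, -1]) cube([80, 80, 62]);
}


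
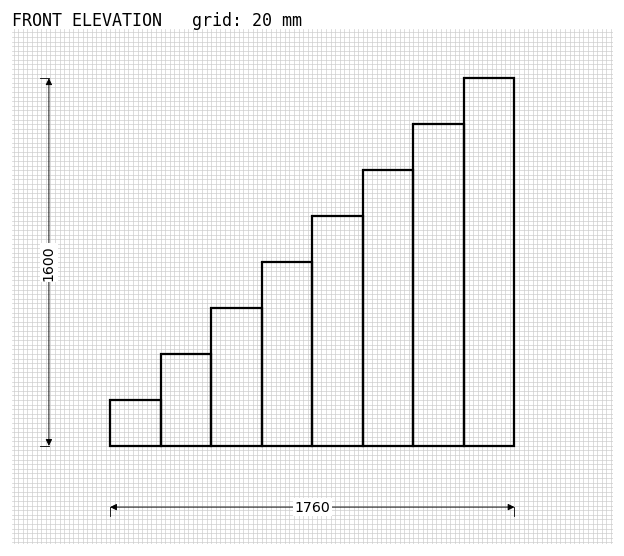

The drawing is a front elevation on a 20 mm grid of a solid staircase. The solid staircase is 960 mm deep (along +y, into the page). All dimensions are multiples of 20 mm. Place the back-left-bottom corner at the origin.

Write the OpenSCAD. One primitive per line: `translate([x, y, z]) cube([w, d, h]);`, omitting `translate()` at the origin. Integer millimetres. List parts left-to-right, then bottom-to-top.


cube([220, 960, 200]);
translate([220, 0, 0]) cube([220, 960, 400]);
translate([440, 0, 0]) cube([220, 960, 600]);
translate([660, 0, 0]) cube([220, 960, 800]);
translate([880, 0, 0]) cube([220, 960, 1000]);
translate([1100, 0, 0]) cube([220, 960, 1200]);
translate([1320, 0, 0]) cube([220, 960, 1400]);
translate([1540, 0, 0]) cube([220, 960, 1600]);
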